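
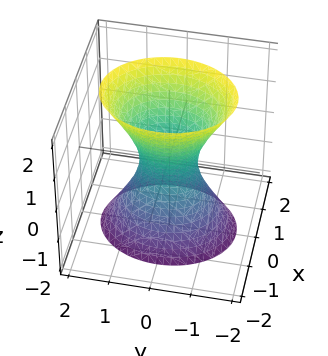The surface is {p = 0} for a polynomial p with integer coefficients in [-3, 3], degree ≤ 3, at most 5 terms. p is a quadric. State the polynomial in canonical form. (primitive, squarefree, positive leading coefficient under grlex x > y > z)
(a) Degree: an hourglass — one-sheet hyperboloid; a quadric, so deg p = 2.
(b) Symmetries: the x ↦ −x reflection is a symmetry, so x appears only in even powers; mirror symmetry z ↦ −z ⇒ only even powers of z; it's symmetric under y → −y, forcing even powers of y.
(c) Against the integer gridlines: the surface avoids every integer z-axis point in the box.
(d) Solving for integer coefficients yields p as stated.

3*x^2 + 2*y^2 - z^2 - 1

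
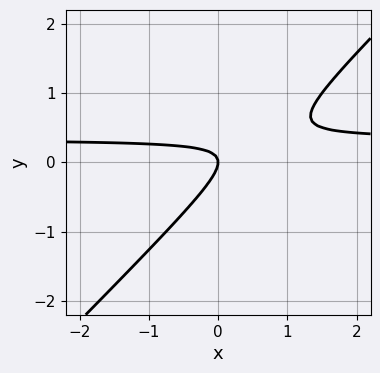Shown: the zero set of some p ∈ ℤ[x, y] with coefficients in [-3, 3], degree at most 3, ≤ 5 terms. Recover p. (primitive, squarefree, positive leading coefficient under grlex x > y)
3*x*y - 3*y^2 - x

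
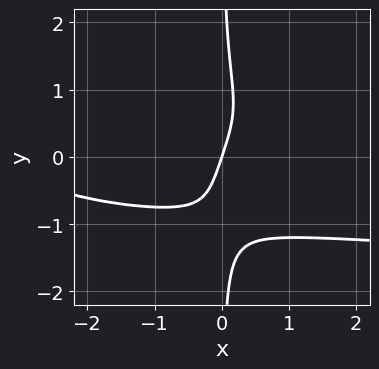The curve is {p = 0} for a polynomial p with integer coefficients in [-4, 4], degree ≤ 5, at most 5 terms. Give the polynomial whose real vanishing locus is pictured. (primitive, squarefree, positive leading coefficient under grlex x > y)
3*x*y^3 + x^2 + 3*x - y

1. The degree is 4 — a generic line meets the curve in up to 4 points.
2. Observable constraints: one x-axis crossing is at x = 0; it crosses the y-axis at the gridline y = 0.
3. The integer polynomial consistent with all of this is the stated p.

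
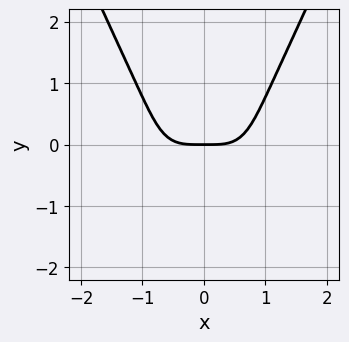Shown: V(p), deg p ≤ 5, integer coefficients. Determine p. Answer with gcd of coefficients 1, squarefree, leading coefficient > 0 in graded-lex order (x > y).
2*x^4 - y^3 - 2*y

1. Degree: no degree-3 curve has this shape, so deg p = 4.
2. Symmetries: the x ↦ −x reflection is a symmetry, so x appears only in even powers.
3. Checking where it meets the axes: one x-axis crossing is at x = 0; it crosses the y-axis at the gridline y = 0.
4. Together with the visible shape, these determine p as stated.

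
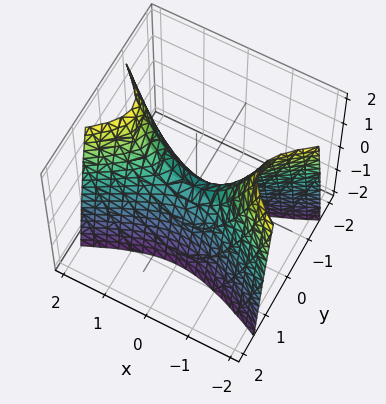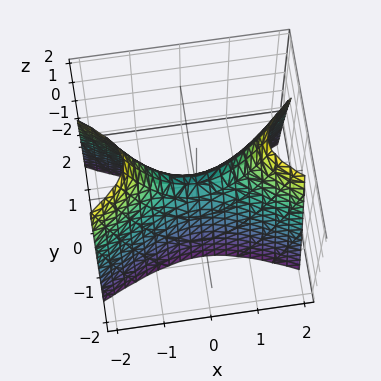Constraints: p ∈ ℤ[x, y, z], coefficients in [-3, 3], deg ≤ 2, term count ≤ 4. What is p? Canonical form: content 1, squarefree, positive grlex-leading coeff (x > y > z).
x^2 - 3*y^2 - z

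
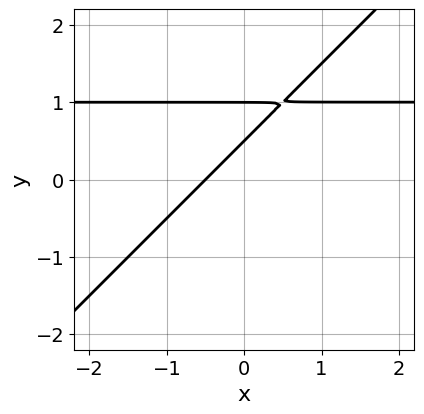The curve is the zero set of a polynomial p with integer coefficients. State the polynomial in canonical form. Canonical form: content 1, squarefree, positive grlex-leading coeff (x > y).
2*x*y - 2*y^2 - 2*x + 3*y - 1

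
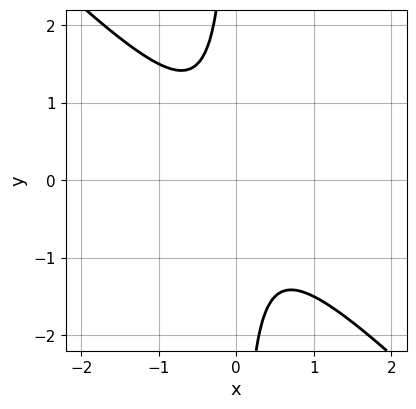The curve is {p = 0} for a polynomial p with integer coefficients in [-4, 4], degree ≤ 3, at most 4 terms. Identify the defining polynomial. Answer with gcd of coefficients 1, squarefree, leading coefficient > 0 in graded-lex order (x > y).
2*x^2 + 2*x*y + 1

deg p = 2. No degree-1 curve has this shape.
Checking where it meets the axes: no x-intercept at any integer in the box; the curve avoids every integer y-axis point in the box.
These observations pin down the coefficients.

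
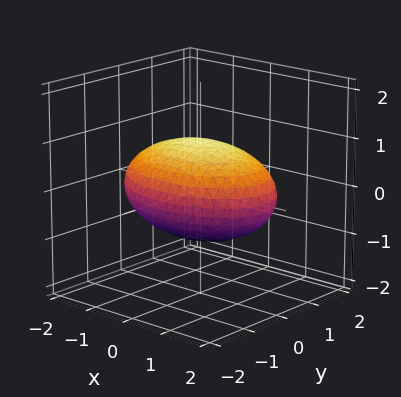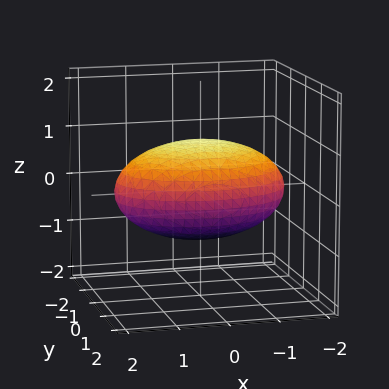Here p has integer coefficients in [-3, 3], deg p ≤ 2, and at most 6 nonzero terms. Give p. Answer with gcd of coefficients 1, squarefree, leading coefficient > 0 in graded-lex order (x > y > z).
x^2 + 2*y^2 + 3*z^2 - 3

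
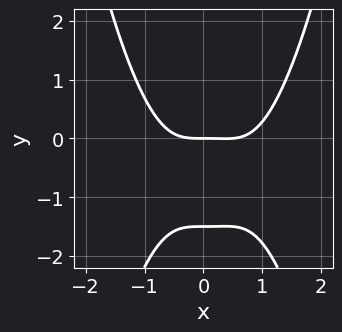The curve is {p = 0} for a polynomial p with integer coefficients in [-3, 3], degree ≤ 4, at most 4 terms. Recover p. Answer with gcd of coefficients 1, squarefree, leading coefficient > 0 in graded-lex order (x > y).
2*x^4 - x^3 - 2*y^2 - 3*y

deg p = 4.
From the visible intercepts: one y-axis crossing is at y = 0; it meets the x-axis at x = 0 (among the integer gridlines).
Fitting integer coefficients to these (and the overall shape) gives p.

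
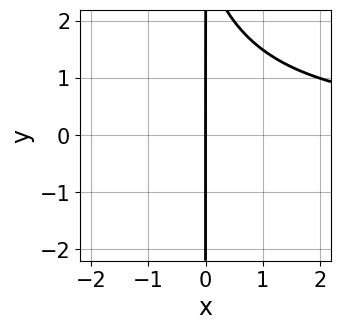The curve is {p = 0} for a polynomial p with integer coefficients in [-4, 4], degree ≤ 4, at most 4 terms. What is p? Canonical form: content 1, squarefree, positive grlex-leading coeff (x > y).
x^2*y + x*y - 3*x

The degree is 3 — a generic line meets the curve in up to 3 points.
Observable constraints: it meets the x-axis at x = 0 (among the integer gridlines); every point of the y-axis in the box is on the curve.
Together with the visible shape, these determine p as stated.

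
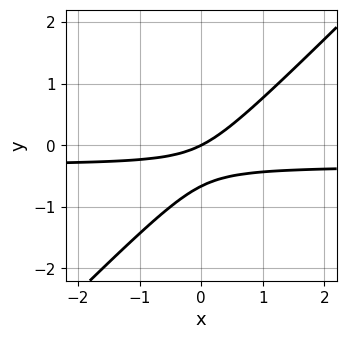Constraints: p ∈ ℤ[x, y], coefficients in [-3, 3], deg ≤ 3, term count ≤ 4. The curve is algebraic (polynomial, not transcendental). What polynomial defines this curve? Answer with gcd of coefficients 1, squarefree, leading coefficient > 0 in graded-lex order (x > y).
1. The degree is 2 — a generic line meets the curve in up to 2 points.
2. From the visible intercepts: it meets the y-axis at y = 0 (among the integer gridlines); it crosses the x-axis at the gridline x = 0.
3. Assembling these constraints gives the stated polynomial.

3*x*y - 3*y^2 + x - 2*y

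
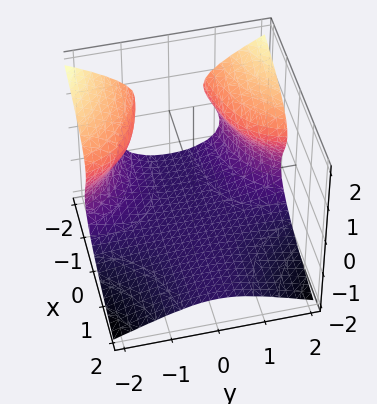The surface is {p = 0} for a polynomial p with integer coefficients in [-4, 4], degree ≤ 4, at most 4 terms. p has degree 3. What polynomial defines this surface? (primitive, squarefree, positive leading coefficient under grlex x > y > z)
1. deg p = 3. A generic line meets the surface in up to 3 points.
2. From the visible intercepts: the surface avoids every integer x-axis point in the box; no y-intercept at any integer in the box.
3. Together with the visible shape, these determine p as stated.

x*y^2 + 2*z^3 - 2*z + 2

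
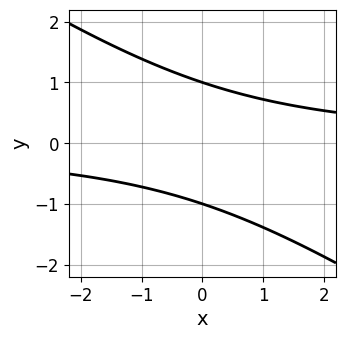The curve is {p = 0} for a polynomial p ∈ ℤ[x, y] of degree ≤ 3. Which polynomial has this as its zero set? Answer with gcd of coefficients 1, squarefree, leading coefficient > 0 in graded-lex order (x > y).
First, degree: the shape is more complex than any degree-1 curve, so deg p = 2.
Then, from the visible intercepts: the y-axis gridline crossings are at y ∈ {-1, 1}; no x-intercept at any integer in the box.
Finally, these observations pin down the coefficients.

2*x*y + 3*y^2 - 3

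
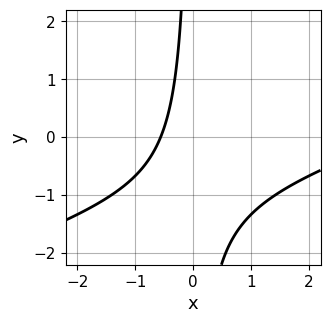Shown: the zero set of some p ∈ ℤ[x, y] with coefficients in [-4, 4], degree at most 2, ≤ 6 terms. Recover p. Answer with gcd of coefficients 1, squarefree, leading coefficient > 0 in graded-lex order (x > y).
x^2 - 3*x*y - 3*x - 2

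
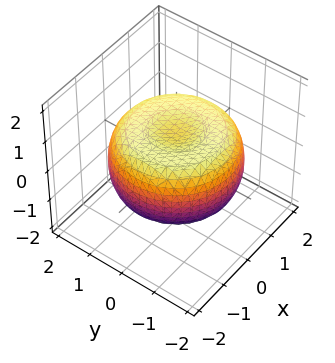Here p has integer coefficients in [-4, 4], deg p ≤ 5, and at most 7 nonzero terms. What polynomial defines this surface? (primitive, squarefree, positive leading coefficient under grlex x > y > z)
x^4 + 2*x^2*y^2 + y^4 - 2*x^2 - 2*y^2 + 3*z^2 - 2

(a) The degree is 4 — the shape is more complex than any degree-3 surface.
(b) Symmetry: every cross-section ⟂ z is a circle, so x, y appear only via x² + y².
(c) Against the integer gridlines: a circular section at z = -1 has radius exactly 1.
(d) Assembling these constraints gives the stated polynomial.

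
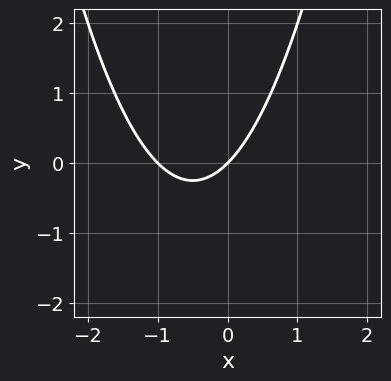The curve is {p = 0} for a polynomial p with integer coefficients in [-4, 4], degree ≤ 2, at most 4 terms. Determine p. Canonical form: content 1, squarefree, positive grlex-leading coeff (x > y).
x^2 + x - y

(a) deg p = 2. The shape is more complex than any degree-1 curve.
(b) From the visible intercepts: the x-axis gridline crossings are at x ∈ {-1, 0}; one y-axis crossing is at y = 0.
(c) Putting this together gives p.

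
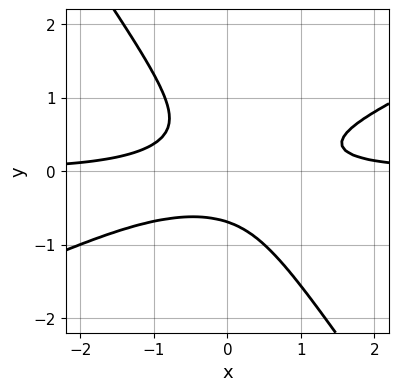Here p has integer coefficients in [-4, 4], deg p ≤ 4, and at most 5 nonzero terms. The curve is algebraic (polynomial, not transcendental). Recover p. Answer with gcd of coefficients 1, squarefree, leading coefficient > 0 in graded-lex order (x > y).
(a) The degree is 3 — no degree-2 curve has this shape.
(b) From the visible intercepts: it misses every integer gridline on the x-axis.
(c) The integer polynomial consistent with all of this is the stated p.

2*x^2*y - 3*x*y^2 - 3*y^3 - 1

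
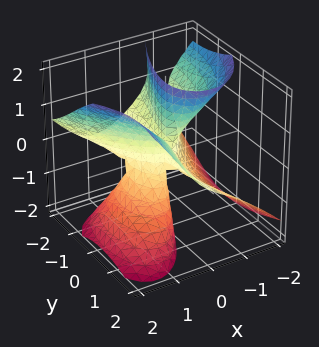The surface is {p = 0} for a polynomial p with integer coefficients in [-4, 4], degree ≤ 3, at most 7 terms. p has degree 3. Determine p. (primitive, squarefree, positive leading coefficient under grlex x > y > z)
1. Degree: the shape is more complex than any degree-2 surface, so deg p = 3.
2. Observable constraints: one x-axis crossing is at x = 0; every point of the z-axis in the box is on the surface.
3. These observations pin down the coefficients. Check: (0, -1, 0) on the y-axis lies on the surface, and p(0, -1, 0) = 0. ✓

3*x^3 + 2*x*y*z - 3*x*z^2 - 2*y^2*z + 3*x*y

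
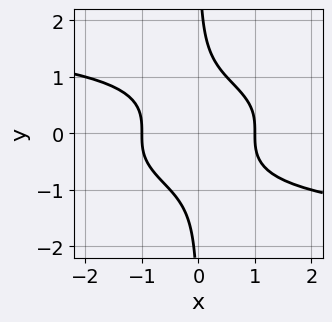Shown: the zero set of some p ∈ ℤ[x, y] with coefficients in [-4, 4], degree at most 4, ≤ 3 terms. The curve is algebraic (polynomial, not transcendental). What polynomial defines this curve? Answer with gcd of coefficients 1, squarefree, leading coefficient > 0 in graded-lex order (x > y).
1. Degree: no degree-3 curve has this shape, so deg p = 4.
2. From the visible intercepts: the x-axis gridline crossings are at x ∈ {-1, 1}; no y-intercept at any integer in the box.
3. Assembling these constraints gives the stated polynomial.

3*x*y^3 + 2*x^2 - 2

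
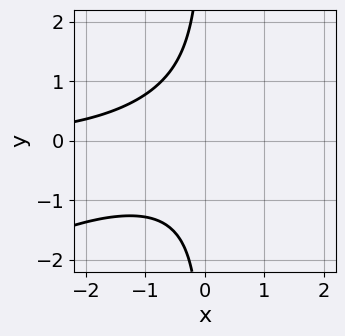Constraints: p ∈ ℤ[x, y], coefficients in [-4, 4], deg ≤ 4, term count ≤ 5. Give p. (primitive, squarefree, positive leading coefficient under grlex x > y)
x^2*y - 2*x*y^2 - 2

(a) The degree is 3 — the shape is more complex than any degree-2 curve.
(b) From the visible intercepts: no x-intercept at any integer in the box; no y-intercept at any integer in the box.
(c) Assembling these constraints gives the stated polynomial.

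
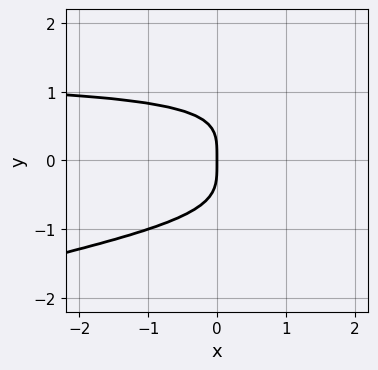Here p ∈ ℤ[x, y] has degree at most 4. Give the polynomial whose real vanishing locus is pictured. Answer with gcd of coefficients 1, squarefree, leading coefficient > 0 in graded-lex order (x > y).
1. Degree: no degree-3 curve has this shape, so deg p = 4.
2. From the axis intercepts and sections: it crosses the y-axis at the gridline y = 0; it meets the x-axis at x = 0 (among the integer gridlines).
3. The integer polynomial consistent with all of this is the stated p.

x*y^3 - 3*y^4 - 2*x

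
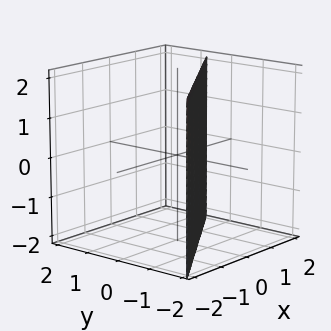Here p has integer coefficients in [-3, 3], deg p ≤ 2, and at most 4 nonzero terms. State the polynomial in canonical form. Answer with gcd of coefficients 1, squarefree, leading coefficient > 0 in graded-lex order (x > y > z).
2*x - 3*y - 2

1. The degree is 1 — the surface is flat (a plane).
2. Against the integer gridlines: it misses every integer gridline on the z-axis; one x-axis crossing is at x = 1.
3. Solving for integer coefficients yields p as stated.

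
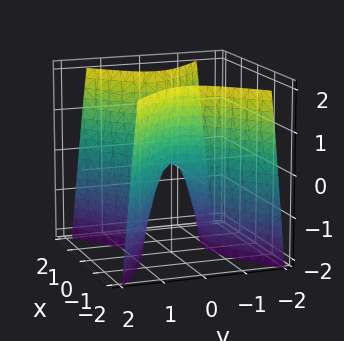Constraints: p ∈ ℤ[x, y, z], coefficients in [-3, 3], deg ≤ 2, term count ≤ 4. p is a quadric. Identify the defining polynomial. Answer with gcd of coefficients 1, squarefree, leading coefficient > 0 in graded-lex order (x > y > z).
2*x^2 - 3*y^2 - z

Degree: a saddle surface; a quadric, so deg p = 2.
Symmetries: it's symmetric under y → −y, forcing even powers of y; it's symmetric under x → −x, forcing even powers of x.
From the visible intercepts: it crosses the z-axis at the gridline z = 0; one x-axis crossing is at x = 0.
Matching integer coefficients to the picture gives p.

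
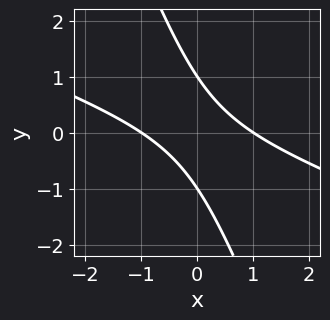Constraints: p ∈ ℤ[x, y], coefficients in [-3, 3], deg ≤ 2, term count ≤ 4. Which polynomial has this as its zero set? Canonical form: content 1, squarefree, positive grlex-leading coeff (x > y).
x^2 + 3*x*y + y^2 - 1

1. deg p = 2.
2. Observable constraints: the y-axis gridline crossings are at y ∈ {-1, 1}; among the integer gridlines, it crosses the x-axis at x ∈ {-1, 1}.
3. Together with the visible shape, these determine p as stated.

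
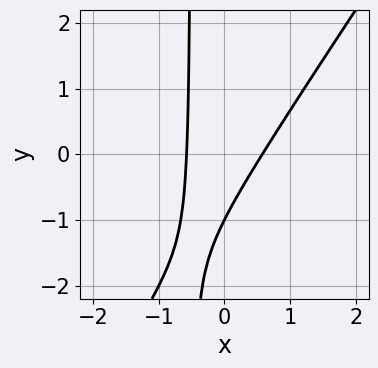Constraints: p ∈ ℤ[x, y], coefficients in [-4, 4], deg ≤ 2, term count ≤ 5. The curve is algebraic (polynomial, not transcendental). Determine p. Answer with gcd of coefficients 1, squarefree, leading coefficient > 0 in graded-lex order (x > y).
3*x^2 - 2*x*y - y - 1

1. deg p = 2. A generic line meets the curve in up to 2 points.
2. Reading off the gridlines: one y-axis crossing is at y = -1.
3. Matching integer coefficients to the picture gives p.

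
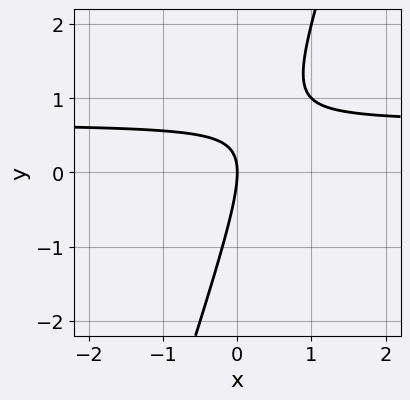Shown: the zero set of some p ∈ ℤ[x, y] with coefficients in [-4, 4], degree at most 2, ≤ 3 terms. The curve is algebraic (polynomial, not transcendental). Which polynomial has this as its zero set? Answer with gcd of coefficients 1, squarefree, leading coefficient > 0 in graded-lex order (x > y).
3*x*y - y^2 - 2*x

First, degree: a generic line meets the curve in up to 2 points, so deg p = 2.
Next, against the integer gridlines: it meets the x-axis at x = 0 (among the integer gridlines); it meets the y-axis at y = 0 (among the integer gridlines).
Finally, assembling these constraints gives the stated polynomial.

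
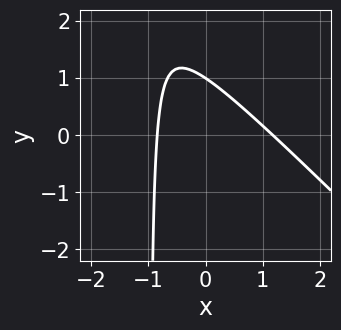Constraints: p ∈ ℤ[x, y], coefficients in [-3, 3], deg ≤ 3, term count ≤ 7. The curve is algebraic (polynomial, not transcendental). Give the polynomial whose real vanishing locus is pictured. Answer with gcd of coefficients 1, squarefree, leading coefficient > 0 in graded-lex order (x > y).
3*x^2 + 3*x*y - x + 3*y - 3

deg p = 2.
From the visible intercepts: one y-axis crossing is at y = 1.
Matching integer coefficients to the picture gives p.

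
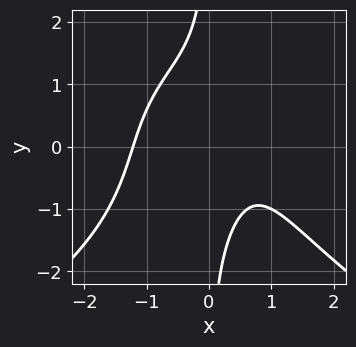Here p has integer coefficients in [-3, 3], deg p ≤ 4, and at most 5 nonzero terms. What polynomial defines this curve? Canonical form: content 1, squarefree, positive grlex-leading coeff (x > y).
x*y^3 + 3*x^3 + 3*x*y - 2*x + 3

1. The degree is 4 — the shape is more complex than any degree-3 curve.
2. Against the integer gridlines: it misses every integer gridline on the y-axis.
3. Putting this together gives p.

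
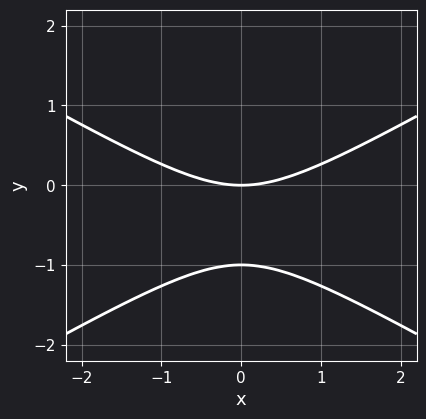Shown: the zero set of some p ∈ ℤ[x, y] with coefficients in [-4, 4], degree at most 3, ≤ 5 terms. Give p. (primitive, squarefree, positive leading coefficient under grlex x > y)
x^2 - 3*y^2 - 3*y

(a) deg p = 2. No degree-1 curve has this shape.
(b) Symmetries: mirror symmetry x ↦ −x ⇒ only even powers of x.
(c) From the axis intercepts and sections: among the integer gridlines, it crosses the y-axis at y ∈ {-1, 0}; one x-axis crossing is at x = 0.
(d) Fitting integer coefficients to these (and the overall shape) gives p.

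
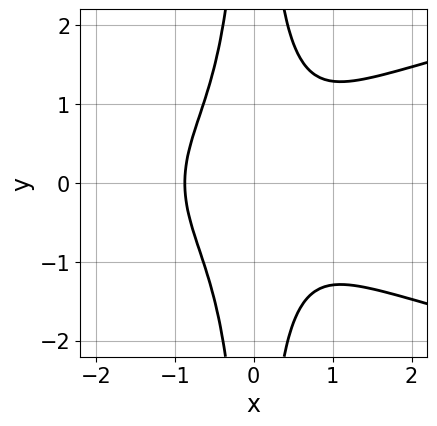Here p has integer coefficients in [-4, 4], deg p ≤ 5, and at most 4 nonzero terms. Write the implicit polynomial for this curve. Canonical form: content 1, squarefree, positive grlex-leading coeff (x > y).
3*x^2*y^2 - 3*x^3 - 2

(a) deg p = 4. The shape is more complex than any degree-3 curve.
(b) Symmetries: the y ↦ −y reflection is a symmetry, so y appears only in even powers.
(c) From the axis intercepts and sections: it misses every integer gridline on the y-axis.
(d) Solving for integer coefficients yields p as stated.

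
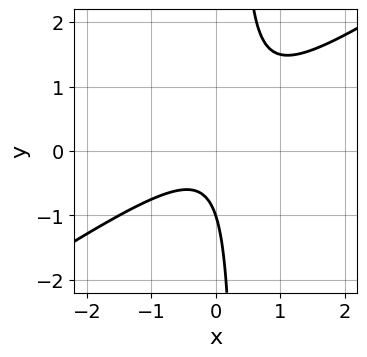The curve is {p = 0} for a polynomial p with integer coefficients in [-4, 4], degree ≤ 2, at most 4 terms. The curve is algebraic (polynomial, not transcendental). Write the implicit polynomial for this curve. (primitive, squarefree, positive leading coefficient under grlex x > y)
2*x^2 - 3*x*y + y + 1

First, the degree is 2 — no degree-1 curve has this shape.
Then, reading off the gridlines: it crosses the y-axis at the gridline y = -1; it misses every integer gridline on the x-axis.
Finally, solving for integer coefficients yields p as stated.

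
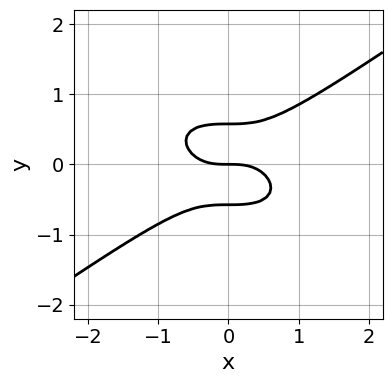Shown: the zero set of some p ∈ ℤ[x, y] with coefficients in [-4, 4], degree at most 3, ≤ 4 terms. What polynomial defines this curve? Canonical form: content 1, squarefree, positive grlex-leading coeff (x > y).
The degree is 3 — the shape is more complex than any degree-2 curve.
Observable constraints: one y-axis crossing is at y = 0; it meets the x-axis at x = 0 (among the integer gridlines).
Together with the visible shape, these determine p as stated.

x^3 - 3*y^3 + y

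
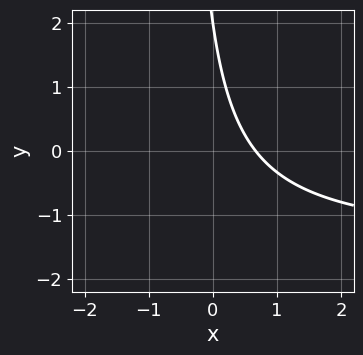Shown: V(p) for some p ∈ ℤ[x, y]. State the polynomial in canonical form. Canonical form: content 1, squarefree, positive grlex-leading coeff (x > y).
(a) deg p = 2. No degree-1 curve has this shape.
(b) Against the integer gridlines: it crosses the y-axis at the gridline y = 2.
(c) The integer polynomial consistent with all of this is the stated p.

2*x*y + 3*x + y - 2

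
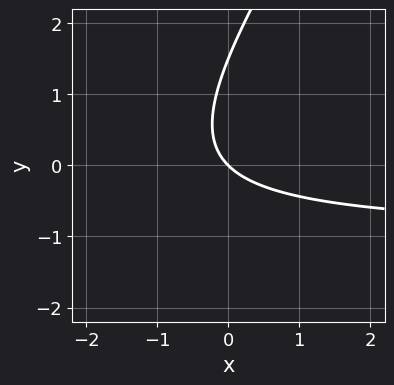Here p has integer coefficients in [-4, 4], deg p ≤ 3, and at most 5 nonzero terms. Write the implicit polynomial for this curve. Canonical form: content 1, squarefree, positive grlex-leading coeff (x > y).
3*x*y - 2*y^2 + 3*x + 3*y

1. Degree: the shape is more complex than any degree-1 curve, so deg p = 2.
2. From the visible intercepts: it meets the y-axis at y = 0 (among the integer gridlines); it meets the x-axis at x = 0 (among the integer gridlines).
3. Putting this together gives p.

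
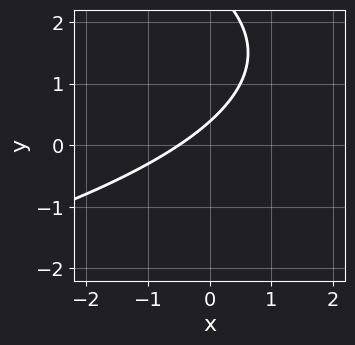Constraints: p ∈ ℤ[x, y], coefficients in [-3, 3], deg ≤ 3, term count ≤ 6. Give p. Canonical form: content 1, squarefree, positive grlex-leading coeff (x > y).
y^2 + 2*x - 3*y + 1

(a) deg p = 2.
(b) Putting this together gives p.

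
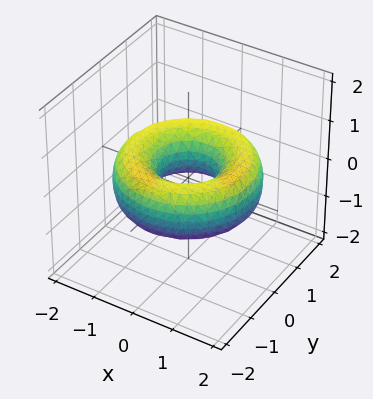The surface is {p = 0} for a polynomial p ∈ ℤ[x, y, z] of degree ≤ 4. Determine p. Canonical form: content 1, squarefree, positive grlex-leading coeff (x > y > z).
x^4 + 2*x^2*y^2 + y^4 - 3*x^2 - 3*y^2 + 3*z^2 + 1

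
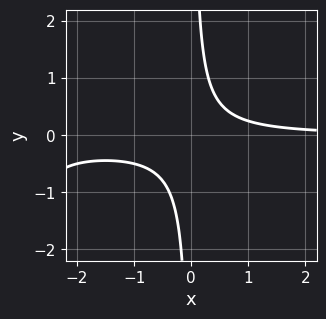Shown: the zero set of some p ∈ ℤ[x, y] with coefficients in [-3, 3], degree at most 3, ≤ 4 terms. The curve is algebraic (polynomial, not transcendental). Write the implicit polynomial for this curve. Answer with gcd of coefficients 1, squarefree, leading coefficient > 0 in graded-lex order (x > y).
x^2*y + 3*x*y - 1

The degree is 3 — no degree-2 curve has this shape.
Observable constraints: the curve avoids every integer y-axis point in the box; no x-intercept at any integer in the box.
Matching integer coefficients to the picture gives p.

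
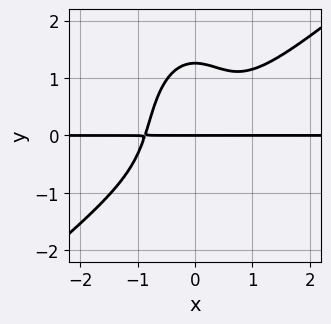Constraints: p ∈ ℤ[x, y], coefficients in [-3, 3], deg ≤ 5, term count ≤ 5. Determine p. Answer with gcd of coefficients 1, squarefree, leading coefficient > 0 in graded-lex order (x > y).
3*x^3*y - 3*x^2*y^2 - y^4 + 2*y

(a) The degree is 4 — no degree-3 curve has this shape.
(b) From the axis intercepts and sections: every point of the x-axis in the box is on the curve; one y-axis crossing is at y = 0.
(c) Assembling these constraints gives the stated polynomial.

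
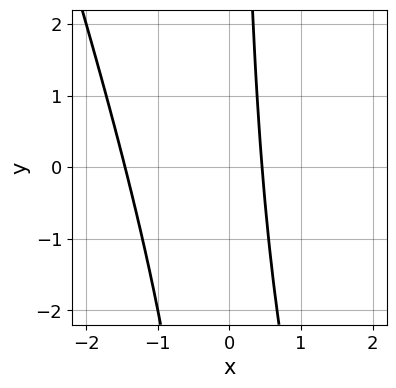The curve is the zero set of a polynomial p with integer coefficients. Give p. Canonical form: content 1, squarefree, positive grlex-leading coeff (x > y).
3*x^2 + x*y + 3*x - 2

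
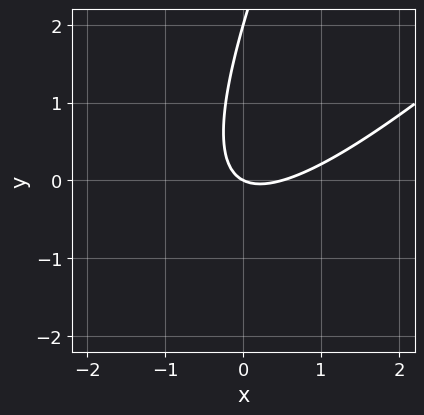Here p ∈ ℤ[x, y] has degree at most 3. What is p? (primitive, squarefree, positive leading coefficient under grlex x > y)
deg p = 2. A generic line meets the curve in up to 2 points.
Checking where it meets the axes: it meets the x-axis at x = 0 (among the integer gridlines); among the integer gridlines, it crosses the y-axis at y ∈ {0, 2}.
Putting this together gives p.

2*x^2 - 3*x*y + y^2 - x - 2*y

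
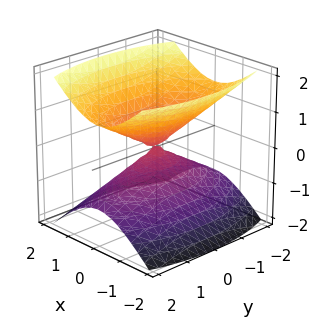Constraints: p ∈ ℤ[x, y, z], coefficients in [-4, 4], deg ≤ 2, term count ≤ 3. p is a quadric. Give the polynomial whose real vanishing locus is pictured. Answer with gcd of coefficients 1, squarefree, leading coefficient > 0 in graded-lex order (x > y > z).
3*x^2 + y^2 - 3*z^2

1. I count 2 distinct pieces. They look like related sheets of one shape, so recover p as a whole.
2. deg p = 2. Two nappes meeting at a single point; a quadric.
3. Symmetries: mirror symmetry y ↦ −y ⇒ only even powers of y; it's symmetric under x → −x, forcing even powers of x; it's symmetric under z → −z, forcing even powers of z.
4. From the axis intercepts and sections: it meets the x-axis at x = 0 (among the integer gridlines); one y-axis crossing is at y = 0; it crosses the z-axis at the gridline z = 0.
5. Together with the visible shape, these determine p as stated.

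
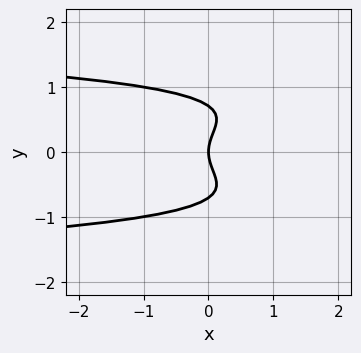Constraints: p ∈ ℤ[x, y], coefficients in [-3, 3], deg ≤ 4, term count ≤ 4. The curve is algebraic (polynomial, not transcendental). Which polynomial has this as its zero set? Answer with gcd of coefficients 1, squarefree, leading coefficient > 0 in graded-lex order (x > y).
(a) Degree: a generic line meets the curve in up to 4 points, so deg p = 4.
(b) Symmetries: the y ↦ −y reflection is a symmetry, so y appears only in even powers.
(c) From the visible intercepts: one y-axis crossing is at y = 0; one x-axis crossing is at x = 0.
(d) The integer polynomial consistent with all of this is the stated p.

2*y^4 - y^2 + x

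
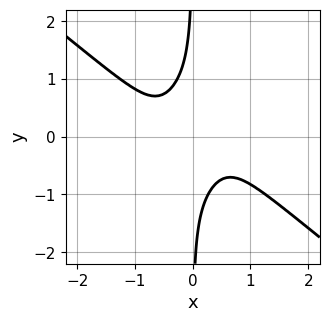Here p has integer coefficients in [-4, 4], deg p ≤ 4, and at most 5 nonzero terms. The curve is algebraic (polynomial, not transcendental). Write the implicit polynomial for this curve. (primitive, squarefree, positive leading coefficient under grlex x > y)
1. deg p = 4. The shape is more complex than any degree-3 curve.
2. Against the integer gridlines: no y-intercept at any integer in the box; the curve avoids every integer x-axis point in the box.
3. Solving for integer coefficients yields p as stated.

3*x^4 - 3*x^2*y^2 + 2*x*y^3 + x*y + 1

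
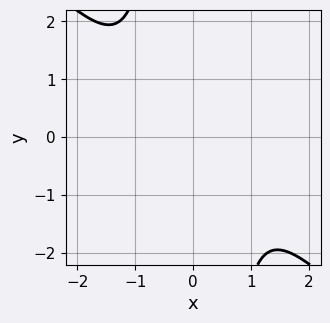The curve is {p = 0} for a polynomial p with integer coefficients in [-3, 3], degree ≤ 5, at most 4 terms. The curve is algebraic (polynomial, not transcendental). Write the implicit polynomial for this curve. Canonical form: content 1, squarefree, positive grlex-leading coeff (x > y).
2*x^4 + 2*x^3*y + 3

(a) The degree is 4 — the shape is more complex than any degree-3 curve.
(b) Reading off the gridlines: no x-intercept at any integer in the box; no y-intercept at any integer in the box.
(c) These observations pin down the coefficients.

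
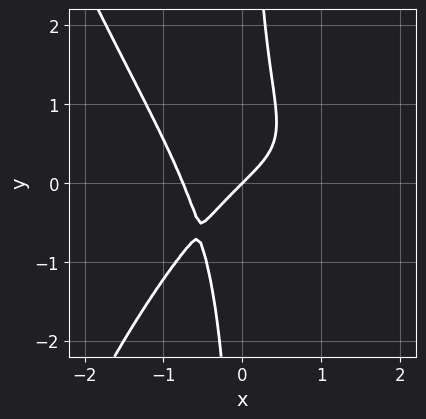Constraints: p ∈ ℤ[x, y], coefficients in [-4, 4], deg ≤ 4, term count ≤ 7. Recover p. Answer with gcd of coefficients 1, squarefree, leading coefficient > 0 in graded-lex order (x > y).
(a) The degree is 4 — a generic line meets the curve in up to 4 points.
(b) Reading off the gridlines: one y-axis crossing is at y = 0; it crosses the x-axis at the gridline x = 0.
(c) Assembling these constraints gives the stated polynomial.

2*x^4 - 2*x^3 + 3*x*y^2 + 2*x - 2*y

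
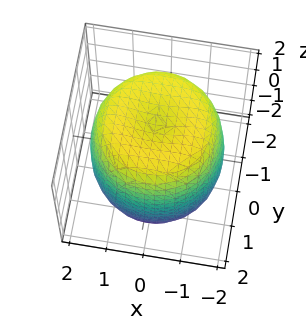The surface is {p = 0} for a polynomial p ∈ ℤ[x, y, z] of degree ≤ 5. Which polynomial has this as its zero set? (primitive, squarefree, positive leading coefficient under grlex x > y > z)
The degree is 4 — a generic line meets the surface in up to 4 points.
Symmetries: rotational symmetry about the z-axis ⇒ p depends on x, y only through x² + y².
From the axis intercepts and sections: a circular section at z = 2 has radius exactly 1.
Matching integer coefficients to the picture gives p.

x^4 + 2*x^2*y^2 + y^4 - 2*x^2 - 2*y^2 + z^2 - 3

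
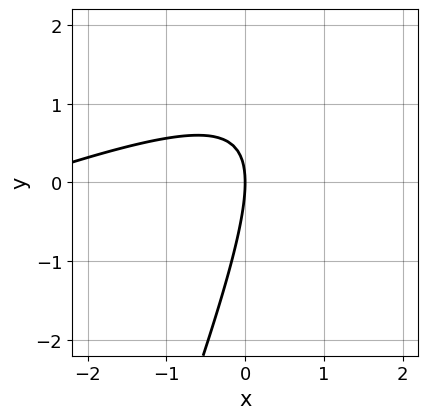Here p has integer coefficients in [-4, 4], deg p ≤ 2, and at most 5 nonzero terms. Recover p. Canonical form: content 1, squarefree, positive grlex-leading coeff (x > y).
1. Degree: a generic line meets the curve in up to 2 points, so deg p = 2.
2. From the axis intercepts and sections: one x-axis crossing is at x = 0; it meets the y-axis at y = 0 (among the integer gridlines).
3. Putting this together gives p.

x^2 - 3*x*y + y^2 + 3*x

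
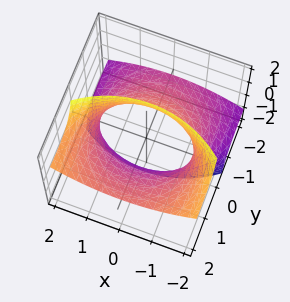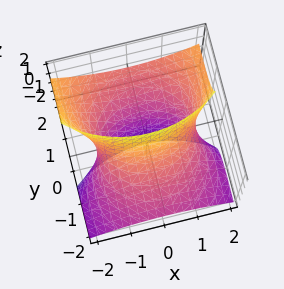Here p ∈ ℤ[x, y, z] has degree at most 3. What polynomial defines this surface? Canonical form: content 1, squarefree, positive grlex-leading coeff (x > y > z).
(a) deg p = 2.
(b) Checking where it meets the axes: it misses every integer gridline on the z-axis.
(c) Fitting integer coefficients to these (and the overall shape) gives p.

x^2 + y^2 - 3*y*z - 2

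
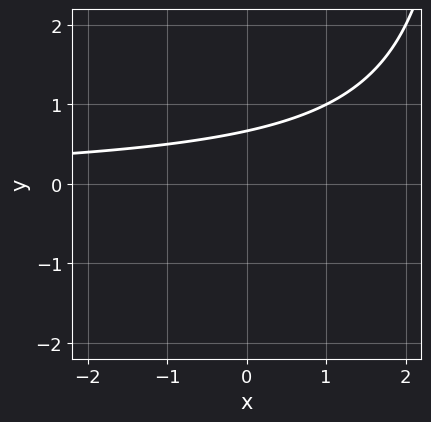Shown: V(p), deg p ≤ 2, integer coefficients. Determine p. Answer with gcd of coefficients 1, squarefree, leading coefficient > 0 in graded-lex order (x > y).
x*y - 3*y + 2

First, deg p = 2. A generic line meets the curve in up to 2 points.
Then, against the integer gridlines: the curve avoids every integer x-axis point in the box.
Finally, the integer polynomial consistent with all of this is the stated p.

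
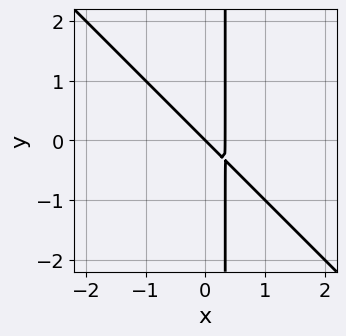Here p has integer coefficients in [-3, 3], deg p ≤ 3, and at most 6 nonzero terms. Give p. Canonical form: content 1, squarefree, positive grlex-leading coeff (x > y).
3*x^2 + 3*x*y - x - y

deg p = 2. No degree-1 curve has this shape.
From the visible intercepts: one x-axis crossing is at x = 0; it crosses the y-axis at the gridline y = 0.
The integer polynomial consistent with all of this is the stated p.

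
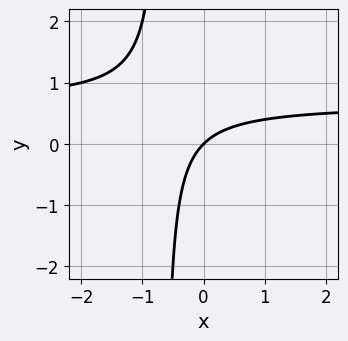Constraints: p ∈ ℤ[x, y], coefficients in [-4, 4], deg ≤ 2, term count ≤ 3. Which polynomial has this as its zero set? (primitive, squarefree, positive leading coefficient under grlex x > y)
deg p = 2. No degree-1 curve has this shape.
Observable constraints: one y-axis crossing is at y = 0; it crosses the x-axis at the gridline x = 0.
Together with the visible shape, these determine p as stated.

3*x*y - 2*x + 2*y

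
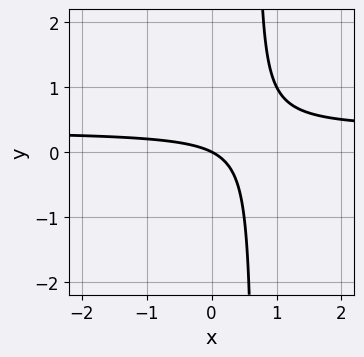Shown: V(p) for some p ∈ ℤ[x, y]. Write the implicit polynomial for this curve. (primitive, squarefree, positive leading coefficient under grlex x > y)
3*x*y - x - 2*y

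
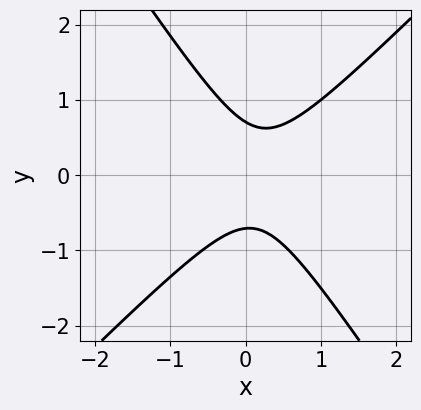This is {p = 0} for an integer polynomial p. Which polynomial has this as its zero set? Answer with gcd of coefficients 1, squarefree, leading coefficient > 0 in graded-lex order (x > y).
(a) deg p = 2. A generic line meets the curve in up to 2 points.
(b) From the axis intercepts and sections: it misses every integer gridline on the x-axis.
(c) Solving for integer coefficients yields p as stated.

3*x^2 - x*y - 2*y^2 - x + 1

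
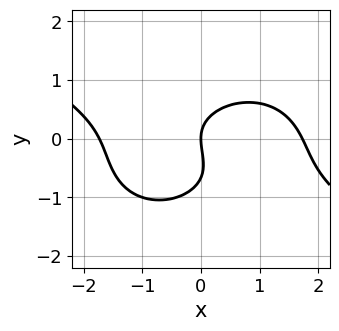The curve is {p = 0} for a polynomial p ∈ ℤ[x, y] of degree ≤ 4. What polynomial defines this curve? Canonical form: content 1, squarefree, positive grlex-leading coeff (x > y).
x^3 + x^2*y + 3*y^3 + 2*y^2 - 3*x

The degree is 3 — a generic line meets the curve in up to 3 points.
Checking where it meets the axes: it crosses the x-axis at the gridline x = 0; it crosses the y-axis at the gridline y = 0.
Solving for integer coefficients yields p as stated.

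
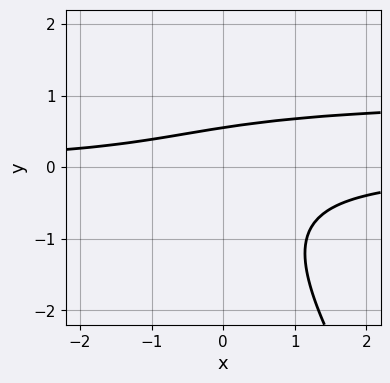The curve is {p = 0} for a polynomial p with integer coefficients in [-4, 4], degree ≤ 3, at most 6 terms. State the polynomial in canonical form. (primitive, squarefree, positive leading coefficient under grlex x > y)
3*x*y^2 + 2*y^3 - 3*x*y + 3*y - 2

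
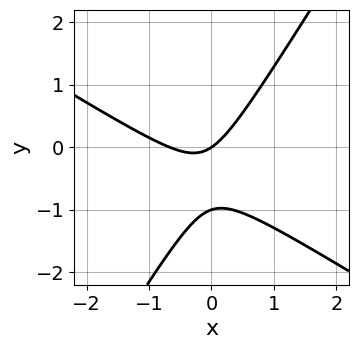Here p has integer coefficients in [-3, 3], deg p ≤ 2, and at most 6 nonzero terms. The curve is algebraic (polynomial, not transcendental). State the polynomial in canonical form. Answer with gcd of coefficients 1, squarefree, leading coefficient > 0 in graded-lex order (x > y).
1. Degree: the shape is more complex than any degree-1 curve, so deg p = 2.
2. Observable constraints: among the integer gridlines, it crosses the y-axis at y ∈ {-1, 0}; it crosses the x-axis at the gridline x = 0.
3. Fitting integer coefficients to these (and the overall shape) gives p.

3*x^2 + 3*x*y - 3*y^2 + 2*x - 3*y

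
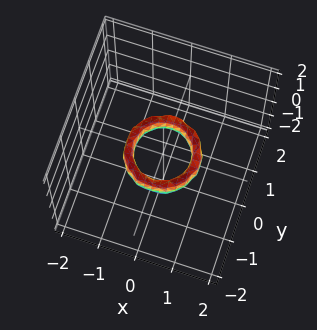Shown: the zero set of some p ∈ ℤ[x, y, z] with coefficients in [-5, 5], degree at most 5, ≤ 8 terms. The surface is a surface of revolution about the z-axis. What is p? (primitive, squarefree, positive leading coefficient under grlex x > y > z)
(a) Degree: no degree-3 surface has this shape, so deg p = 4.
(b) By symmetry, the surface is invariant under rotation about z: p = q(x² + y², z).
(c) Against the integer gridlines: a circular section at z = 0 has radius between 0 and 1; the y-axis gridline crossings are at y ∈ {-1, 1}; it misses every integer gridline on the z-axis; the x-axis gridline crossings are at x ∈ {-1, 1}.
(d) Assembling these constraints gives the stated polynomial.

2*x^4 + 4*x^2*y^2 + 2*y^4 - 3*x^2 - 3*y^2 + z^2 + 1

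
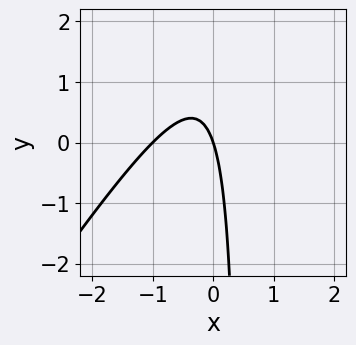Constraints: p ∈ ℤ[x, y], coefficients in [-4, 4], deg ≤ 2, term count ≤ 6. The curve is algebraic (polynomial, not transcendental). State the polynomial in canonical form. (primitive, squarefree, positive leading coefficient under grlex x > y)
3*x^2 - 2*x*y + 3*x + y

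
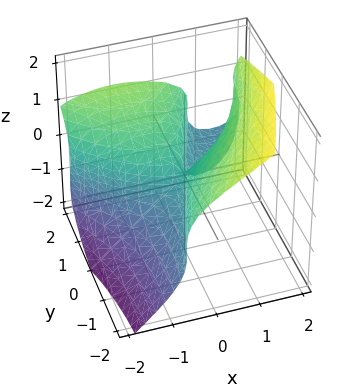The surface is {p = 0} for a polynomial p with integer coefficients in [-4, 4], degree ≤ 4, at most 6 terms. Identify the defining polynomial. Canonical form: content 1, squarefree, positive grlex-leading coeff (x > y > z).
x^3 + 2*x*z^2 - 3*z^3 - 3*x*y + y^2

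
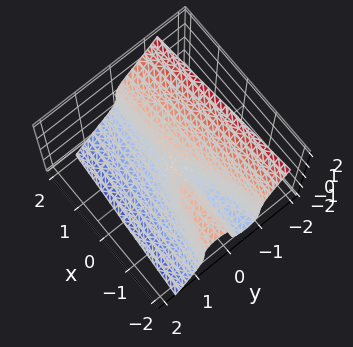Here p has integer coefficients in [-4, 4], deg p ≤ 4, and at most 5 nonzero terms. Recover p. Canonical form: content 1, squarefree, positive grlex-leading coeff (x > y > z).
The degree is 3 — the shape is more complex than any degree-2 surface.
From the visible intercepts: it crosses the z-axis at the gridline z = 0; the visible x-axis segment lies entirely on the surface.
Putting this together gives p.

3*y^3 + z^3 + x*y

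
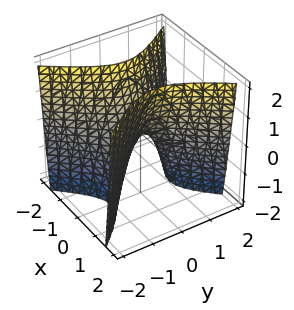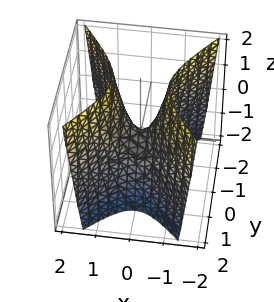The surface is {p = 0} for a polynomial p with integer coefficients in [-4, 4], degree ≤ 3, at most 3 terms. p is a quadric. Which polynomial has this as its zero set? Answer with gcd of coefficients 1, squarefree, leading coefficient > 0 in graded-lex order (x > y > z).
1. Degree: a hyperbolic paraboloid; a quadric, so deg p = 2.
2. Symmetries: it's symmetric under x → −x, forcing even powers of x; the y ↦ −y reflection is a symmetry, so y appears only in even powers.
3. Reading off the gridlines: it meets the y-axis at y = 0 (among the integer gridlines); it meets the z-axis at z = 0 (among the integer gridlines).
4. Putting this together gives p.

3*x^2 - 2*y^2 - z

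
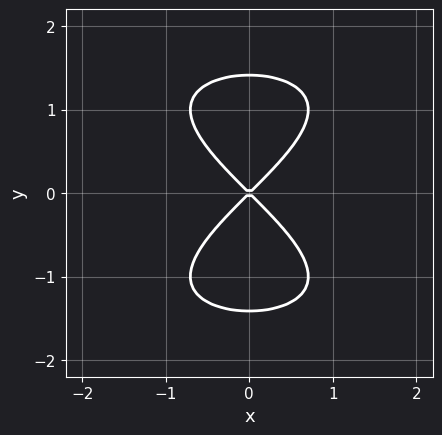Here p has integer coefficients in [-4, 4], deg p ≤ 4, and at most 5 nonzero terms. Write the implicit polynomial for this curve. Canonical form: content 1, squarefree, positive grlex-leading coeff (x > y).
y^4 + 2*x^2 - 2*y^2

The degree is 4 — the shape is more complex than any degree-3 curve.
Symmetries: it's symmetric under y → −y, forcing even powers of y; mirror symmetry x ↦ −x ⇒ only even powers of x.
From the visible intercepts: it crosses the y-axis at the gridline y = 0; it crosses the x-axis at the gridline x = 0.
Fitting integer coefficients to these (and the overall shape) gives p.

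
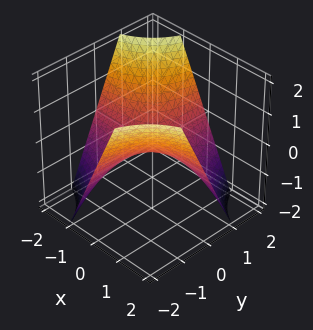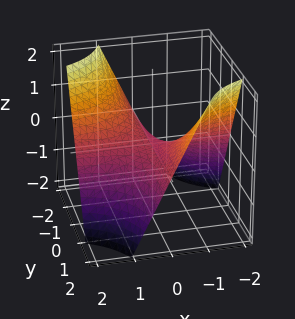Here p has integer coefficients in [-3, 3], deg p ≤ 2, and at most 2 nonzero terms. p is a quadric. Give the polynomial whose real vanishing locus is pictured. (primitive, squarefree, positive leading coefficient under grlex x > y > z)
x*y + z

deg p = 2. A saddle surface; a quadric.
Observable constraints: it meets the z-axis at z = 0 (among the integer gridlines); every point of the x-axis in the box is on the surface; the visible y-axis segment lies entirely on the surface.
The integer polynomial consistent with all of this is the stated p.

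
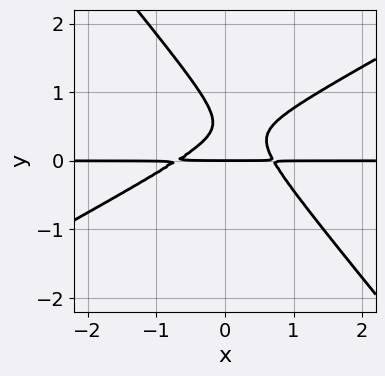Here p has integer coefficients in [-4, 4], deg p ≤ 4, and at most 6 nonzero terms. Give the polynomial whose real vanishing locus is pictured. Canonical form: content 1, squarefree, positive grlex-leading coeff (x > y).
2*x^2*y - 2*x*y^2 - 3*y^3 + 3*y^2 - y

(a) Degree: no degree-2 curve has this shape, so deg p = 3.
(b) From the axis intercepts and sections: it meets the y-axis at y = 0 (among the integer gridlines); every point of the x-axis in the box is on the curve.
(c) These observations pin down the coefficients.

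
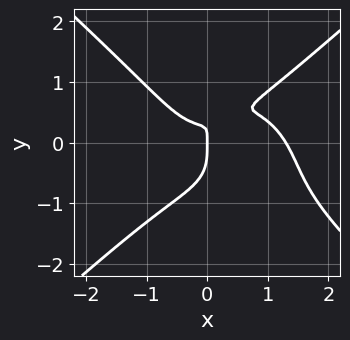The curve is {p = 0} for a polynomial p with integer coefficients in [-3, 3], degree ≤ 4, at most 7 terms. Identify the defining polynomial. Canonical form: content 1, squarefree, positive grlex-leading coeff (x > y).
The degree is 4 — no degree-3 curve has this shape.
Checking where it meets the axes: one y-axis crossing is at y = 0; it meets the x-axis at x = 0 (among the integer gridlines).
Matching integer coefficients to the picture gives p.

2*x^4 - 3*y^4 - 2*x^3 + 3*x*y - x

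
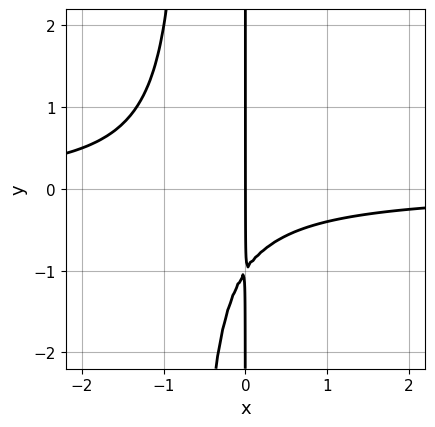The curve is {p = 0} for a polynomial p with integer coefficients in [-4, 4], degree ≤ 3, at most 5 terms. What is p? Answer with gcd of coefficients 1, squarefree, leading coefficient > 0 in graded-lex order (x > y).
3*x^2*y + 2*x*y + 2*x

First, deg p = 3.
Then, against the integer gridlines: the visible y-axis segment lies entirely on the curve; one x-axis crossing is at x = 0.
Finally, assembling these constraints gives the stated polynomial.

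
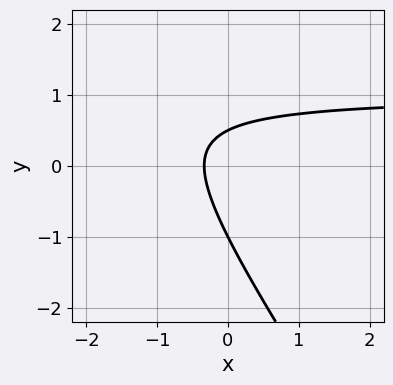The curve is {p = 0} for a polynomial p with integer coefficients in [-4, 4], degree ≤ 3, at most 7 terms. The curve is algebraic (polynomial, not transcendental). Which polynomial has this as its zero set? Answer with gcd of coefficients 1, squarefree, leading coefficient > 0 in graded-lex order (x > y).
3*x*y + 2*y^2 - 3*x + y - 1

1. The degree is 2 — a generic line meets the curve in up to 2 points.
2. Observable constraints: one y-axis crossing is at y = -1.
3. Assembling these constraints gives the stated polynomial.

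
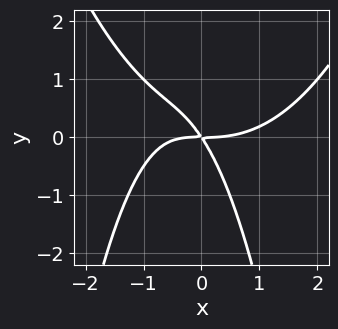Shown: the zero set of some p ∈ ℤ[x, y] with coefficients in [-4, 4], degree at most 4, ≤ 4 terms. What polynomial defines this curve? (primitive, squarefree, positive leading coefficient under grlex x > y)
x^4 - 2*x^2*y - 3*x*y - 2*y^2

First, deg p = 4. A generic line meets the curve in up to 4 points.
Then, from the axis intercepts and sections: it crosses the y-axis at the gridline y = 0; it meets the x-axis at x = 0 (among the integer gridlines).
Finally, putting this together gives p.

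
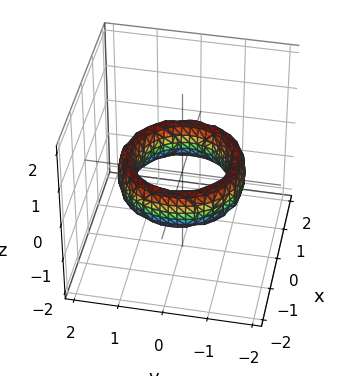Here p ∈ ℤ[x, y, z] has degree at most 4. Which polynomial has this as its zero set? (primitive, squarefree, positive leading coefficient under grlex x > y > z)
x^4 + 2*x^2*y^2 + y^4 - 3*x^2 - 3*y^2 + z^2 + 2

First, degree: no degree-3 surface has this shape, so deg p = 4.
Then, symmetry: the z-axis is an axis of rotation, so x and y enter only as x² + y².
Then, from the visible intercepts: the y-axis gridline crossings are at y ∈ {-1, 1}; among the integer gridlines, it crosses the x-axis at x ∈ {-1, 1}; the surface avoids every integer z-axis point in the box.
Finally, the integer polynomial consistent with all of this is the stated p.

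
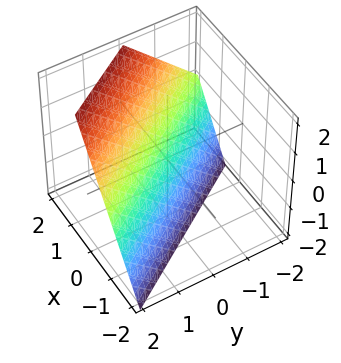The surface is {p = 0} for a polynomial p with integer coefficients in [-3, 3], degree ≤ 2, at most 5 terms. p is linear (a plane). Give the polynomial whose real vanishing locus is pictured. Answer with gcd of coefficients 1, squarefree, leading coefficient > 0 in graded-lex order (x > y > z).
3*x + 2*y - 2*z - 2

(a) deg p = 1.
(b) Reading off the gridlines: it crosses the z-axis at the gridline z = -1; it crosses the y-axis at the gridline y = 1.
(c) Assembling these constraints gives the stated polynomial.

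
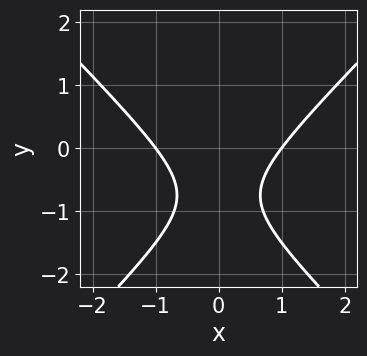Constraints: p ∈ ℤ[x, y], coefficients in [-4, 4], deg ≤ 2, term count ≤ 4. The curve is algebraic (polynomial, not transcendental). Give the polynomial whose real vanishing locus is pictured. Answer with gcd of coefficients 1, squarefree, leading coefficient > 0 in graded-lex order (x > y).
2*x^2 - 2*y^2 - 3*y - 2

(a) deg p = 2. No degree-1 curve has this shape.
(b) Symmetries: the x ↦ −x reflection is a symmetry, so x appears only in even powers.
(c) Against the integer gridlines: it misses every integer gridline on the y-axis; among the integer gridlines, it crosses the x-axis at x ∈ {-1, 1}.
(d) These observations pin down the coefficients.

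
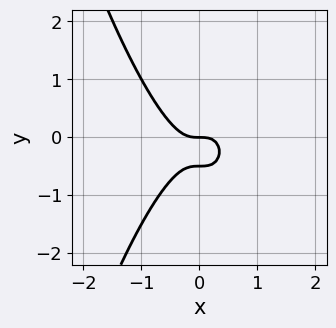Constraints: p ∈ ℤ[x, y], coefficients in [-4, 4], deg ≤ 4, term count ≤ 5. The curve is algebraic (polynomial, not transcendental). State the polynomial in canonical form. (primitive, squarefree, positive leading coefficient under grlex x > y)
3*x^3 + 2*y^2 + y

1. Degree: the shape is more complex than any degree-2 curve, so deg p = 3.
2. Checking where it meets the axes: it meets the x-axis at x = 0 (among the integer gridlines); it crosses the y-axis at the gridline y = 0.
3. Fitting integer coefficients to these (and the overall shape) gives p.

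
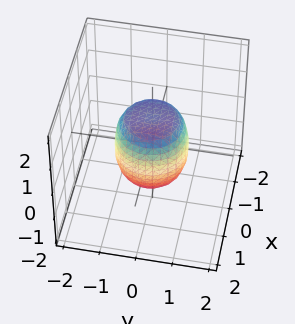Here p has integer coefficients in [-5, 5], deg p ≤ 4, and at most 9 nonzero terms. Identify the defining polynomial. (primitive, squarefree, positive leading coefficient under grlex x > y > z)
First, the degree is 4 — a generic line meets the surface in up to 4 points.
Then, by symmetry, the surface is invariant under rotation about z: p = q(x² + y², z).
Then, checking where it meets the axes: among the integer gridlines, it crosses the z-axis at z ∈ {-1, 1}; among the integer gridlines, it crosses the y-axis at y ∈ {-1, 1}; the x-axis gridline crossings are at x ∈ {-1, 1}; a circular section at z = 1 has radius between 0 and 1.
Finally, assembling these constraints gives the stated polynomial.

2*x^4 + 4*x^2*y^2 + 2*y^4 - x^2 - y^2 + z^2 - 1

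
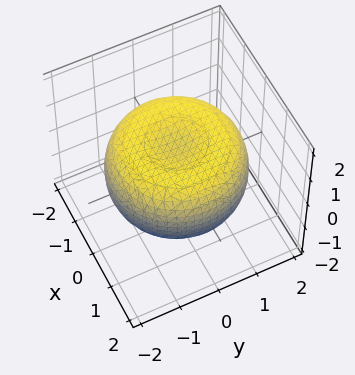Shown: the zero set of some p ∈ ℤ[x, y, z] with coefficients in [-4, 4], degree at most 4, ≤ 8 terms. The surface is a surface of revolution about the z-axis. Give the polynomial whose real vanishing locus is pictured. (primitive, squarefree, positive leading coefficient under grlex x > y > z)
x^4 + 2*x^2*y^2 + y^4 - 2*x^2 - 2*y^2 + 3*z^2 - 2

Degree: the shape is more complex than any degree-3 surface, so deg p = 4.
Symmetries: the surface is invariant under rotation about z: p = q(x² + y², z).
Observable constraints: a circular section at z = 1 has radius exactly 1.
These observations pin down the coefficients.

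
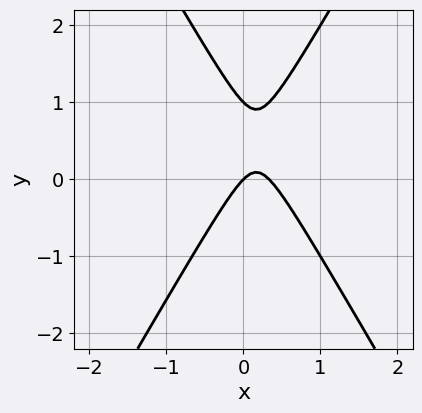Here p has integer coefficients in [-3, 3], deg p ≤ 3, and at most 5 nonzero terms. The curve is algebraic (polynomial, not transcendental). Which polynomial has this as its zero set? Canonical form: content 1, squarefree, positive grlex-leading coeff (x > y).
1. deg p = 2. A generic line meets the curve in up to 2 points.
2. Against the integer gridlines: among the integer gridlines, it crosses the y-axis at y ∈ {0, 1}; it meets the x-axis at x = 0 (among the integer gridlines).
3. These observations pin down the coefficients.

3*x^2 - y^2 - x + y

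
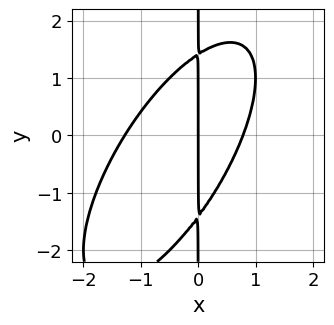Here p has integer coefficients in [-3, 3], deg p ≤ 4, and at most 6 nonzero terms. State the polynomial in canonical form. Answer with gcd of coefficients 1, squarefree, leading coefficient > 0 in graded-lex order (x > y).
2*x^3 - 2*x^2*y + x*y^2 + x^2 - 2*x

(a) Degree: a generic line meets the curve in up to 3 points, so deg p = 3.
(b) From the axis intercepts and sections: the visible y-axis segment lies entirely on the curve; it meets the x-axis at x = 0 (among the integer gridlines).
(c) Matching integer coefficients to the picture gives p.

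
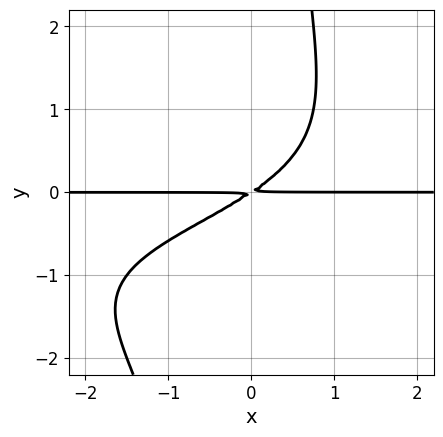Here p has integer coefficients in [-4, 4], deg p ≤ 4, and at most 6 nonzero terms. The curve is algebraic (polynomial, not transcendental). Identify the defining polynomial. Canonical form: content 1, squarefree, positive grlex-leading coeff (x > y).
x*y^3 + x*y^2 + 2*x*y - 3*y^2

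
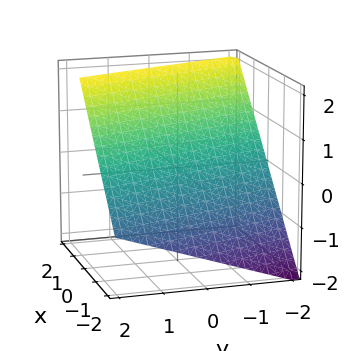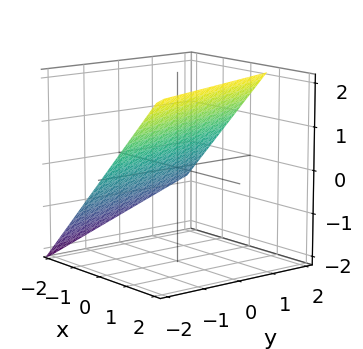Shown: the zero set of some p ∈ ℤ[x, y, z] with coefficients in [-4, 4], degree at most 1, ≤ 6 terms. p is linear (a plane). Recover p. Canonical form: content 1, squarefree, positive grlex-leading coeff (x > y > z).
3*x + y - 3*z + 2

(a) The degree is 1 — the surface is flat (a plane).
(b) Checking where it meets the axes: it meets the y-axis at y = -2 (among the integer gridlines).
(c) Fitting integer coefficients to these (and the overall shape) gives p.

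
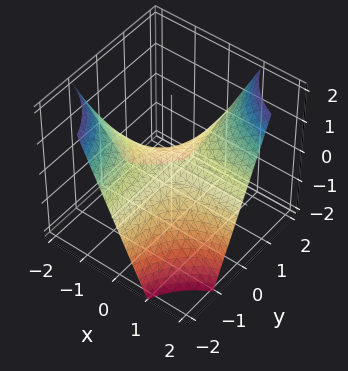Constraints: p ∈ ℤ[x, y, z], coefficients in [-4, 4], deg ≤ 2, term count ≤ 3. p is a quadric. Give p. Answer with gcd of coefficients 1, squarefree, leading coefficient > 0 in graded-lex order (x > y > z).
x*y - z

The degree is 2 — a hyperbolic paraboloid; a quadric.
Against the integer gridlines: every point of the x-axis in the box is on the surface; the visible y-axis segment lies entirely on the surface.
These observations pin down the coefficients.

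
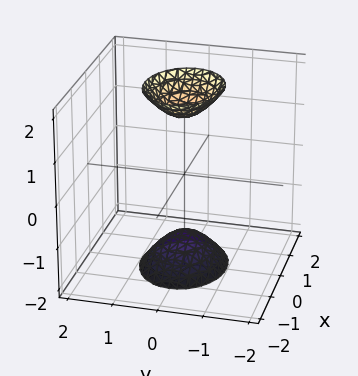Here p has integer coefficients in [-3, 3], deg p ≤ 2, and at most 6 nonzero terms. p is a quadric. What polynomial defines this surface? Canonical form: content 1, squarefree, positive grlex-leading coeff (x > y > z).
2*x^2 + 3*y^2 - z^2 + 2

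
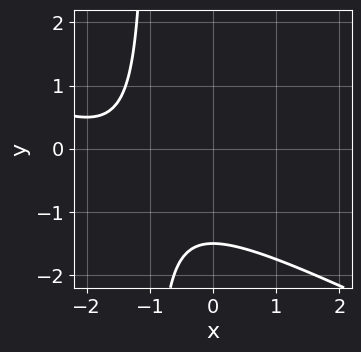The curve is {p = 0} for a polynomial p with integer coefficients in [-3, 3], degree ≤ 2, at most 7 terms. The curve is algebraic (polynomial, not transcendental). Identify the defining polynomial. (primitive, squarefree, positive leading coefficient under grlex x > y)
First, deg p = 2. The shape is more complex than any degree-1 curve.
Then, reading off the gridlines: the curve avoids every integer x-axis point in the box.
Finally, putting this together gives p.

x^2 + 2*x*y + 3*x + 2*y + 3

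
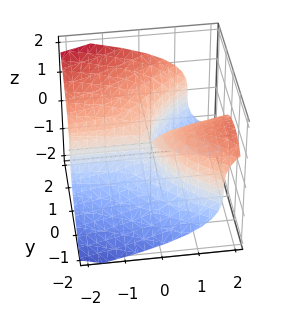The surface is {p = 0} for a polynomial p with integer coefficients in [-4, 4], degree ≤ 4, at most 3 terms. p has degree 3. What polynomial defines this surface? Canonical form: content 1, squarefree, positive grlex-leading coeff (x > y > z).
(a) The degree is 3 — no degree-2 surface has this shape.
(b) Checking where it meets the axes: it meets the z-axis at z = 0 (among the integer gridlines); every point of the x-axis in the box is on the surface.
(c) These observations pin down the coefficients.

y^3 - 2*z^3 - 3*x*y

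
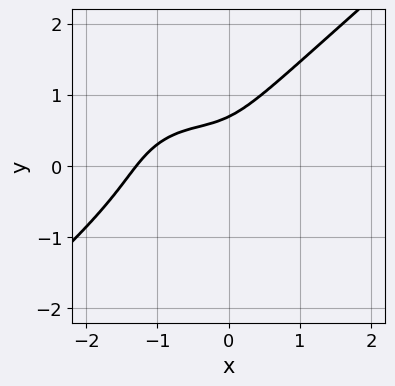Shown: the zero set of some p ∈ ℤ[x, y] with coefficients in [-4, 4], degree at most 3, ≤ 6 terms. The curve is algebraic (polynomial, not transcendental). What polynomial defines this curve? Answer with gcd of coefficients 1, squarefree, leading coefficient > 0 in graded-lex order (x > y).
2*x^3 - 3*y^3 + 2*x^2 + 3*x*y + 1

1. The degree is 3 — the shape is more complex than any degree-2 curve.
2. Matching integer coefficients to the picture gives p.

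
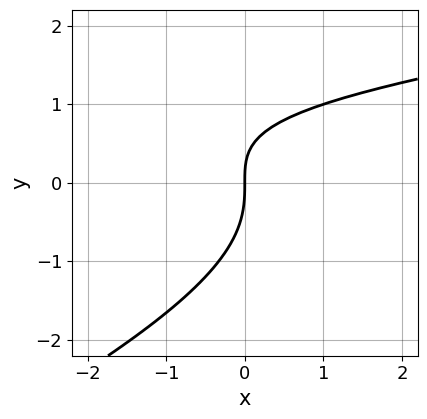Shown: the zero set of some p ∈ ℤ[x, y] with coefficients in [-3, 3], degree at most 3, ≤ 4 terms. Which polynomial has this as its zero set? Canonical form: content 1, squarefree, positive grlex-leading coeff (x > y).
deg p = 3. The shape is more complex than any degree-2 curve.
From the axis intercepts and sections: it crosses the y-axis at the gridline y = 0; it crosses the x-axis at the gridline x = 0.
Assembling these constraints gives the stated polynomial.

x*y^2 - 2*y^3 - 2*x*y + 3*x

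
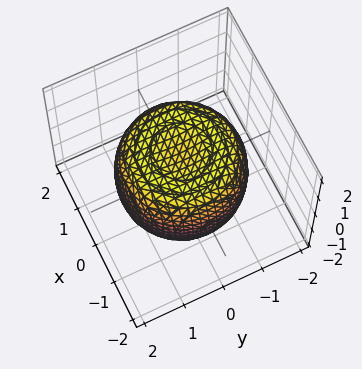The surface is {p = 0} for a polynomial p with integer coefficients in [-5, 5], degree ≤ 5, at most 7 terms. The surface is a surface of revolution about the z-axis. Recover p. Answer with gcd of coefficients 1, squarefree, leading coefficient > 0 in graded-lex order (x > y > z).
2*x^4 + 4*x^2*y^2 + 2*y^4 - 3*x^2 - 3*y^2 + 3*z^2 - 3

First, degree: no degree-3 surface has this shape, so deg p = 4.
Then, symmetries: rotational symmetry about the z-axis ⇒ p depends on x, y only through x² + y².
Next, from the visible intercepts: the z-axis gridline crossings are at z ∈ {-1, 1}; a circular section at z = 0 has radius between 1 and 2.
Finally, solving for integer coefficients yields p as stated.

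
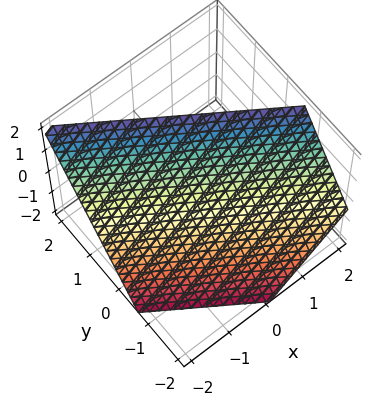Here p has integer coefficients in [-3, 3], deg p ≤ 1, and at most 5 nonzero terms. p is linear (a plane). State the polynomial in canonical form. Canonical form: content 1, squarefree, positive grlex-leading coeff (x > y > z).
2*x + 3*y - 2*z + 2

1. deg p = 1. Every cross-section is a straight line — this is a plane.
2. From the visible intercepts: it meets the x-axis at x = -1 (among the integer gridlines); it meets the z-axis at z = 1 (among the integer gridlines).
3. Solving for integer coefficients yields p as stated.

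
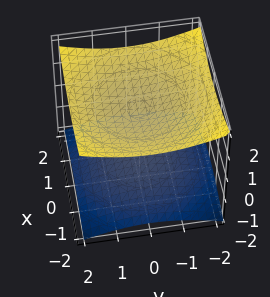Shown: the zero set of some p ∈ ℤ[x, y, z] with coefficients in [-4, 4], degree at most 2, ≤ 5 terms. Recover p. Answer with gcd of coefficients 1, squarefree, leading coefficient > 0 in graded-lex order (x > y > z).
x^2 + y^2 - 3*z^2 + 3

(a) There are 2 components.
(b) Degree: the shape is more complex than any degree-1 surface, so deg p = 2.
(c) Symmetries: the surface is invariant under rotation about z: p = q(x² + y², z).
(d) From the axis intercepts and sections: the z-axis gridline crossings are at z ∈ {-1, 1}; no y-intercept at any integer in the box; it misses every integer gridline on the x-axis.
(e) These observations pin down the coefficients.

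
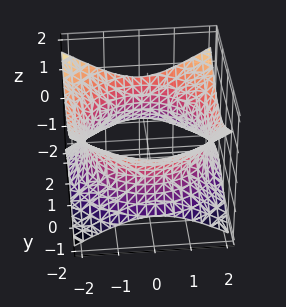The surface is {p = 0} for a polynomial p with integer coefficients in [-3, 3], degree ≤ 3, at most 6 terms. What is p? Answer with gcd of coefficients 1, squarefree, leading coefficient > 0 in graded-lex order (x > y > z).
x^2 + y^2 - 2*z^2 - 3

First, degree: one connected sheet with a waist; a quadric, so deg p = 2.
Then, symmetry: the z-axis is an axis of rotation, so x and y enter only as x² + y²; the z ↦ −z reflection is a symmetry, so z appears only in even powers.
Next, from the axis intercepts and sections: it misses every integer gridline on the z-axis; a circular section at z = 0 has radius between 1 and 2.
Finally, together with the visible shape, these determine p as stated.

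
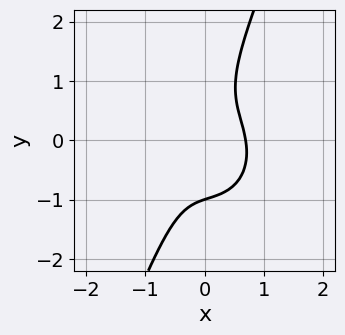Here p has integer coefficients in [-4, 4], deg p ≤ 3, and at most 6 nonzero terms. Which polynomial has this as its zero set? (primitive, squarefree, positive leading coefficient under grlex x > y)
3*x^3 + 2*x*y^2 - y^3 + x*y - 1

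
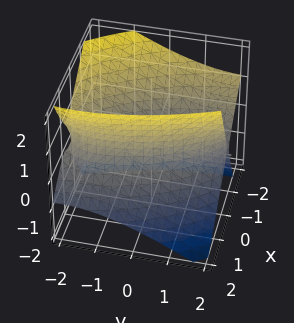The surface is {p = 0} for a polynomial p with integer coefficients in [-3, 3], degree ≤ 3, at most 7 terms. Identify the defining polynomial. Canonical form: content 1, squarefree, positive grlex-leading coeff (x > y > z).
3*x^2 + 2*x*y + 2*x*z + y^2 - 2*z^2 - 3

(a) deg p = 2. The shape is more complex than any degree-1 surface.
(b) Against the integer gridlines: the x-axis gridline crossings are at x ∈ {-1, 1}; no z-intercept at any integer in the box.
(c) Solving for integer coefficients yields p as stated.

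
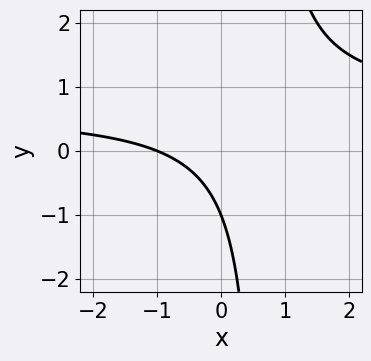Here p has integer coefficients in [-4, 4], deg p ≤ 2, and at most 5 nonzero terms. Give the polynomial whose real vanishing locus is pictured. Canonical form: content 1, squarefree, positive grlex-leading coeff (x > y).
(a) The degree is 2 — the shape is more complex than any degree-1 curve.
(b) From the visible intercepts: it meets the y-axis at y = -1 (among the integer gridlines); it meets the x-axis at x = -1 (among the integer gridlines).
(c) Assembling these constraints gives the stated polynomial.

3*x*y - 2*x - 2*y - 2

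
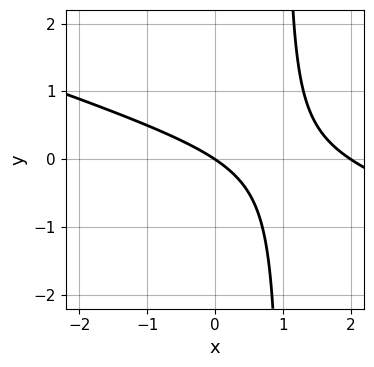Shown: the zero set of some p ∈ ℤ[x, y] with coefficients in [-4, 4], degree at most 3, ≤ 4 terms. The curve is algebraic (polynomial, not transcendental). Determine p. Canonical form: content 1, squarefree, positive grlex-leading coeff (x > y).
x^2 + 3*x*y - 2*x - 3*y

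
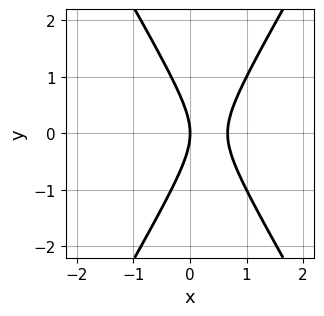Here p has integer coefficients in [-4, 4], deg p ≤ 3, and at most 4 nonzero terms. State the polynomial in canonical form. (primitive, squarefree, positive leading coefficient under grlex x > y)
3*x^2 - y^2 - 2*x

First, deg p = 2. A generic line meets the curve in up to 2 points.
Then, symmetries: the y ↦ −y reflection is a symmetry, so y appears only in even powers.
Then, against the integer gridlines: one x-axis crossing is at x = 0; one y-axis crossing is at y = 0.
Finally, together with the visible shape, these determine p as stated.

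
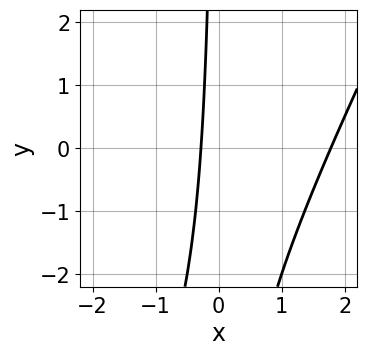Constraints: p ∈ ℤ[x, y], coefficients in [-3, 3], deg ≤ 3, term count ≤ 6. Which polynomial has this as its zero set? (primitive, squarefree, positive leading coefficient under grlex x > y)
1. Degree: no degree-1 curve has this shape, so deg p = 2.
2. From the axis intercepts and sections: it misses every integer gridline on the y-axis.
3. Assembling these constraints gives the stated polynomial.

2*x^2 - x*y - 3*x - 1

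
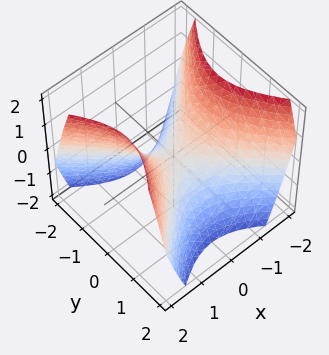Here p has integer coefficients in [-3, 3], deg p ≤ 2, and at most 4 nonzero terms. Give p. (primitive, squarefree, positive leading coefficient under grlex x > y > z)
x^2 - y^2 - z

(a) Degree: a hyperbolic paraboloid; a quadric, so deg p = 2.
(b) Symmetries: it's symmetric under x → −x, forcing even powers of x; the y ↦ −y reflection is a symmetry, so y appears only in even powers.
(c) From the visible intercepts: it crosses the y-axis at the gridline y = 0; it meets the x-axis at x = 0 (among the integer gridlines); one z-axis crossing is at z = 0.
(d) Fitting integer coefficients to these (and the overall shape) gives p.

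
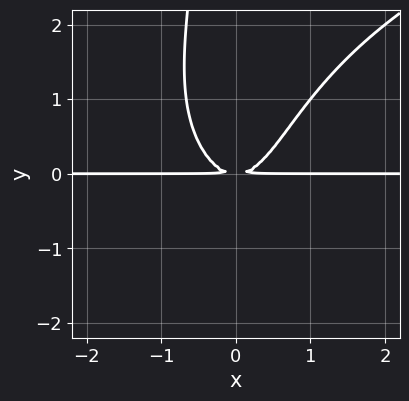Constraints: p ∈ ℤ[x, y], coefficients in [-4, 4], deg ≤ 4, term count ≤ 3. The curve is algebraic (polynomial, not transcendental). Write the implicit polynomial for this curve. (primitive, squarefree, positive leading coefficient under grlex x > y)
x*y^3 - 3*x^2*y + 2*y^2

(a) Degree: the shape is more complex than any degree-3 curve, so deg p = 4.
(b) Observable constraints: every point of the x-axis in the box is on the curve.
(c) Matching integer coefficients to the picture gives p.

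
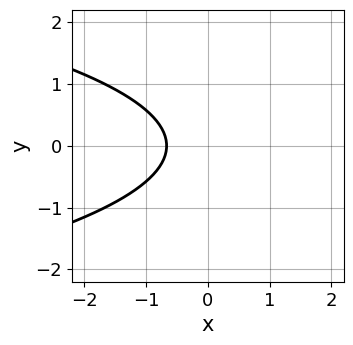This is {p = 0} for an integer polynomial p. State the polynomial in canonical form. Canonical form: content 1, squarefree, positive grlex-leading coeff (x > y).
3*y^2 + 3*x + 2

(a) Degree: a generic line meets the curve in up to 2 points, so deg p = 2.
(b) Symmetries: mirror symmetry y ↦ −y ⇒ only even powers of y.
(c) From the axis intercepts and sections: no y-intercept at any integer in the box.
(d) Assembling these constraints gives the stated polynomial.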